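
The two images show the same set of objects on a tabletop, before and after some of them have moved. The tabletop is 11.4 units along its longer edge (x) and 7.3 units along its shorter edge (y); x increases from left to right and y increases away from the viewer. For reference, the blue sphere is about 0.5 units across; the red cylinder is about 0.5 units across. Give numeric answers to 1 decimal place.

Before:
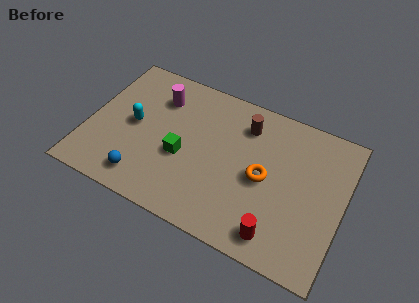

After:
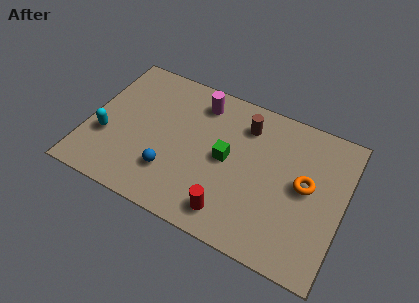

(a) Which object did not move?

the brown cylinder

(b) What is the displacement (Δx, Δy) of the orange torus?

(1.8, 0.4)

From the two frames, the orange torus sits at roughly (7.9, 3.5) before and (9.7, 3.9) after.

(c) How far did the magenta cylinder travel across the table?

1.9

The magenta cylinder moved from about (2.9, 5.5) to (4.7, 6.0), a distance of √(1.8² + 0.5²) ≈ 1.9.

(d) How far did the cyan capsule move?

1.6

From (2.0, 3.7) to (0.9, 2.6), the cyan capsule covered √(1.1² + 1.1²) ≈ 1.6 units.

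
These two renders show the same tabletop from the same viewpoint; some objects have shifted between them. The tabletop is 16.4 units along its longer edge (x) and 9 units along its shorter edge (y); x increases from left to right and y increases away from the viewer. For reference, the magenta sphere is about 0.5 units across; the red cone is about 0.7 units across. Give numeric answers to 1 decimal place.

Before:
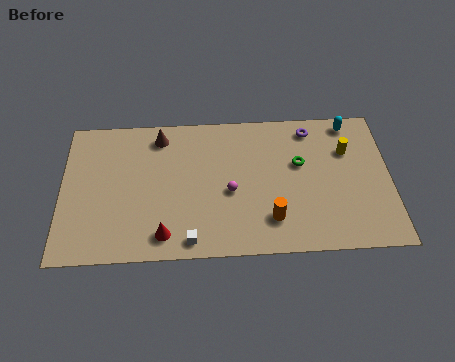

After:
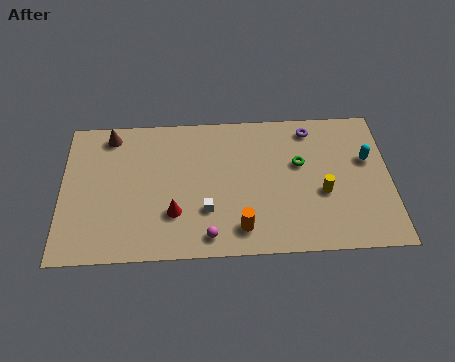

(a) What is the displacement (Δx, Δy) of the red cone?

(0.5, 1.3)

The red cone was at about (5.1, 1.4) and moved to about (5.6, 2.7).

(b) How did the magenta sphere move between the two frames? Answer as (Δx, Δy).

(-1.1, -2.7)

The magenta sphere started near (8.4, 3.9) and ended near (7.3, 1.2).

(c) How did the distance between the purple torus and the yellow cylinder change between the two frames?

+1.8

Before: roughly 2.3 units apart; after: 4.1. That's 1.8 units further apart.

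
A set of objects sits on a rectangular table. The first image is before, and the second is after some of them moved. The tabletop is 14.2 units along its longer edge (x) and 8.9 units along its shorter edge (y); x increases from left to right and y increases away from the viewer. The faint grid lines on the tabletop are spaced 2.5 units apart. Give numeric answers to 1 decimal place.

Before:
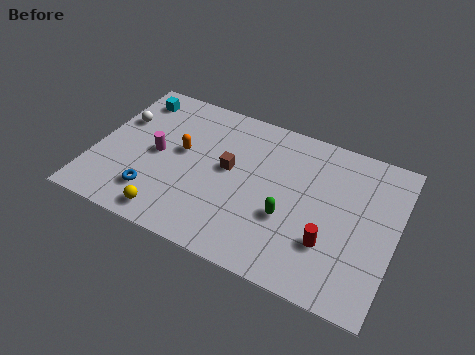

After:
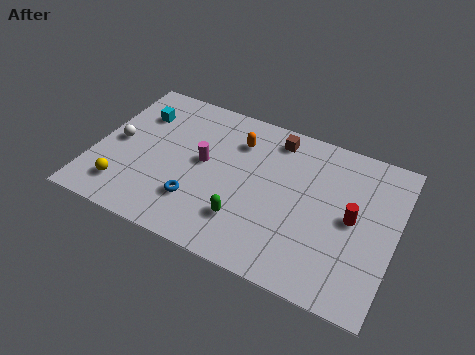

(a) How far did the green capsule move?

2.1

The green capsule was near (9.3, 3.3) before and (7.4, 2.3) after, so it travelled √(1.9² + 1.0²) ≈ 2.1 units.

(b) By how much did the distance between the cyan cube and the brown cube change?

+1.0

They were about 5.6 units apart before and 6.6 after — 1.0 units further apart.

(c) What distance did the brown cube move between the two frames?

3.3

From (6.3, 4.9) to (8.2, 7.6), the brown cube covered √(1.9² + 2.7²) ≈ 3.3 units.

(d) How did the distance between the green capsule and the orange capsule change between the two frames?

-1.1

The distance was about 5.6 in the first image and 4.5 in the second, so they moved 1.1 units closer together.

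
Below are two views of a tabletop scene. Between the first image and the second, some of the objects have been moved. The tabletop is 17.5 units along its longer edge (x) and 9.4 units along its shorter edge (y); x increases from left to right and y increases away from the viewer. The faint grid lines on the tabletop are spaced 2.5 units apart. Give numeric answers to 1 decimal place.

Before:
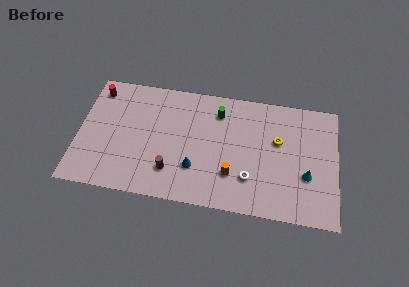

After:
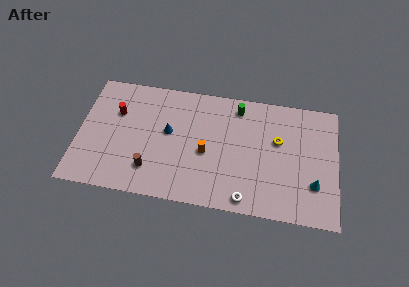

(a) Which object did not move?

the yellow torus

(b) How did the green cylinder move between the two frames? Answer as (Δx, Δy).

(1.3, 0.6)

The green cylinder was at about (9.4, 7.4) and moved to about (10.7, 8.0).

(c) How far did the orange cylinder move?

2.3

The orange cylinder was near (10.5, 2.7) before and (8.7, 4.1) after, so it travelled √(1.8² + 1.4²) ≈ 2.3 units.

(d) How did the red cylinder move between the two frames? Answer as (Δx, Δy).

(1.4, -1.6)

The red cylinder started near (1.1, 7.9) and ended near (2.5, 6.3).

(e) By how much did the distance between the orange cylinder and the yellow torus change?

+0.8

The distance was about 4.3 in the first image and 5.1 in the second, so they moved 0.8 units further apart.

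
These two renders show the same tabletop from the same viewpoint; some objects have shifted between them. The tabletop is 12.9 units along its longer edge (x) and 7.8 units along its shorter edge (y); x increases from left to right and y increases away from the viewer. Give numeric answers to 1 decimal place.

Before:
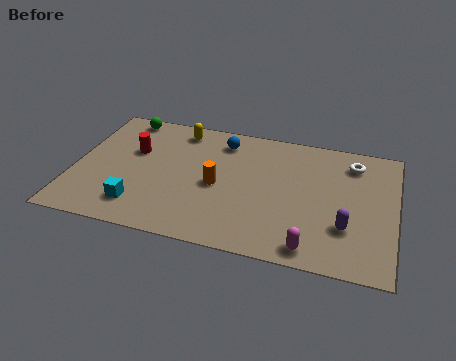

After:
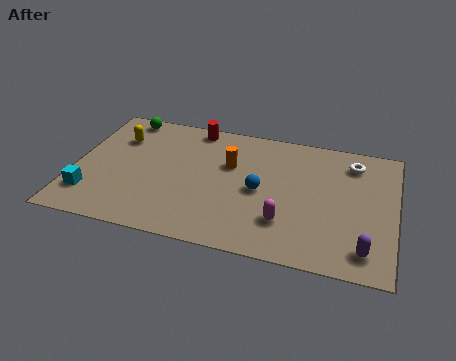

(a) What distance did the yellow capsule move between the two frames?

2.6

The yellow capsule was near (4.0, 6.7) before and (1.6, 5.6) after, so it travelled √(2.4² + 1.1²) ≈ 2.6 units.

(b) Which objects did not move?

the green sphere and the white torus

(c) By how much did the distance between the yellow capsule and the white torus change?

+2.4

They were about 7.1 units apart before and 9.5 after — 2.4 units further apart.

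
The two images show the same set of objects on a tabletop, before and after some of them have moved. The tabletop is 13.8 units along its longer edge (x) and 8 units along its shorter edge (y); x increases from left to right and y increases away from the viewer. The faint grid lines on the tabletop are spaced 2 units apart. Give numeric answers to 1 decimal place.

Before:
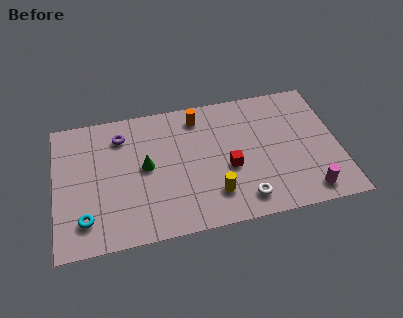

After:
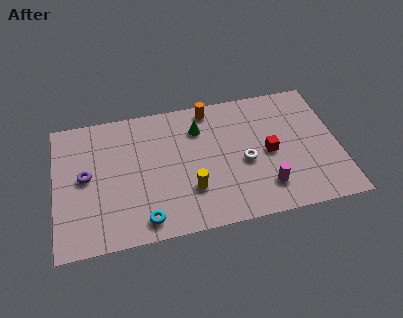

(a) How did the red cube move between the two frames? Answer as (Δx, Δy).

(2.0, 0.5)

From the two frames, the red cube sits at roughly (8.4, 3.3) before and (10.4, 3.8) after.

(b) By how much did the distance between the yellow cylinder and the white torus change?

+1.4

They were about 1.5 units apart before and 2.9 after — 1.4 units further apart.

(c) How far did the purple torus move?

2.8

The purple torus was near (3.3, 6.3) before and (1.5, 4.2) after, so it travelled √(1.8² + 2.1²) ≈ 2.8 units.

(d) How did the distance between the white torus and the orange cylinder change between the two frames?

-1.8

Before: roughly 5.7 units apart; after: 3.9. That's 1.8 units closer together.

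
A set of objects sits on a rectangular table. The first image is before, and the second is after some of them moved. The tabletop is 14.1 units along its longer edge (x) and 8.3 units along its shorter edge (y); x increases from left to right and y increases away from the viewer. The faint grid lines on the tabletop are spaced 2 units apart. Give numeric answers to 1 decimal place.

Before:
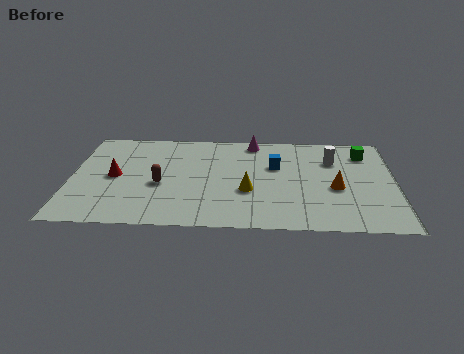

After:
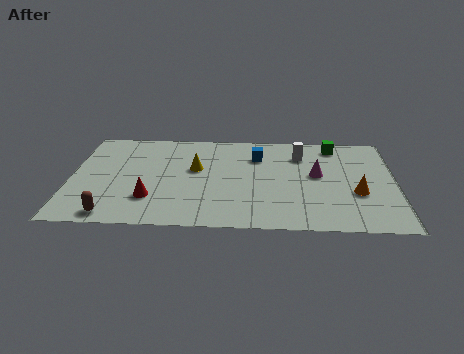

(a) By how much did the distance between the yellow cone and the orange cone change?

+3.4

The distance was about 3.8 in the first image and 7.2 in the second, so they moved 3.4 units further apart.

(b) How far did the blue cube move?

1.1

The blue cube was near (8.9, 5.3) before and (8.1, 6.1) after, so it travelled √(0.8² + 0.8²) ≈ 1.1 units.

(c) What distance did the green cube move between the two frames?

1.4

The green cube moved from about (12.8, 6.6) to (11.5, 7.2), a distance of √(1.3² + 0.6²) ≈ 1.4.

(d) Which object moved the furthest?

the magenta cone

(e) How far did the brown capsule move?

3.3

The brown capsule moved from about (3.9, 3.5) to (1.9, 0.9), a distance of √(2.0² + 2.6²) ≈ 3.3.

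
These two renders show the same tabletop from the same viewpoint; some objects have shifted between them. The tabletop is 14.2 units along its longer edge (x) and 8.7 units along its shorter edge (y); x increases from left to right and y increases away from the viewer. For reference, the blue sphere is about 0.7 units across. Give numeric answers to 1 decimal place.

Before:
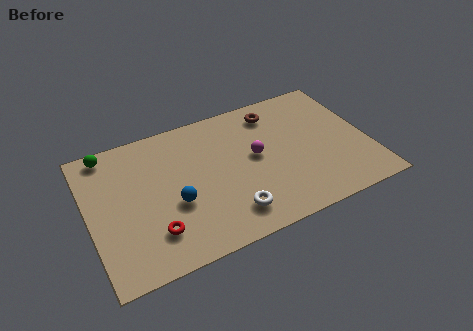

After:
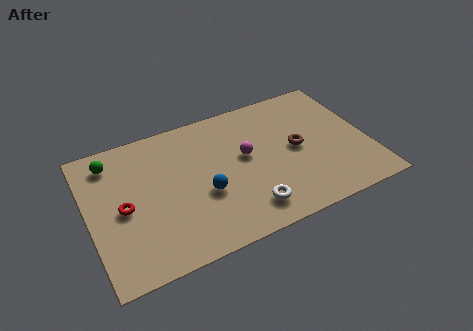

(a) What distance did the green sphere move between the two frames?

0.6

The green sphere moved from about (1.3, 7.8) to (1.4, 7.2), a distance of √(0.1² + 0.6²) ≈ 0.6.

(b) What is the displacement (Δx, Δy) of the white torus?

(0.9, -0.1)

From the two frames, the white torus sits at roughly (6.8, 1.7) before and (7.7, 1.6) after.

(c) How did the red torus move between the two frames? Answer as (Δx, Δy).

(-1.3, 2.0)

The red torus started near (3.0, 2.1) and ended near (1.7, 4.1).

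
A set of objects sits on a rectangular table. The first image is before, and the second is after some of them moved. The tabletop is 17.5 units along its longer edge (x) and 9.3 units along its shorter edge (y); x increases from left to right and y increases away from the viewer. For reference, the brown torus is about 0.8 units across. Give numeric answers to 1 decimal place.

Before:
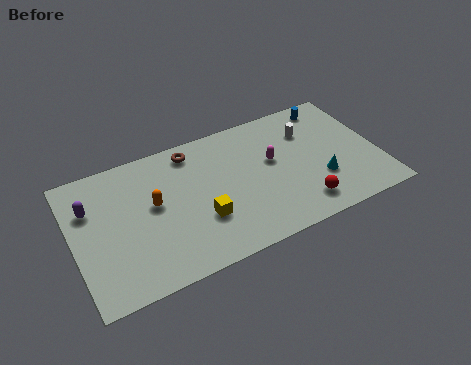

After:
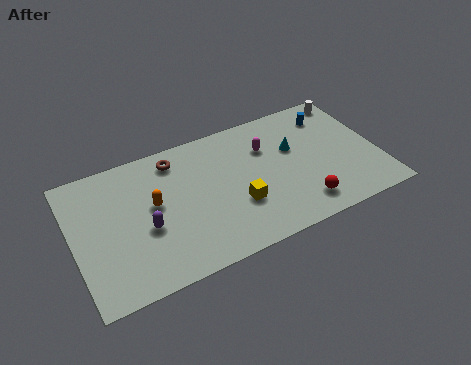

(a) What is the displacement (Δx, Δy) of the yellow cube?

(2.1, 0.1)

From the two frames, the yellow cube sits at roughly (7.1, 3.1) before and (9.2, 3.2) after.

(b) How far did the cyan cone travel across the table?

3.0

The cyan cone was near (14.0, 3.0) before and (12.8, 5.8) after, so it travelled √(1.2² + 2.8²) ≈ 3.0 units.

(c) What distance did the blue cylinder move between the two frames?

0.7

The blue cylinder was near (15.3, 8.1) before and (15.2, 7.4) after, so it travelled √(0.1² + 0.7²) ≈ 0.7 units.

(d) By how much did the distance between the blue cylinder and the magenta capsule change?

-0.7

Before: roughly 4.7 units apart; after: 4.0. That's 0.7 units closer together.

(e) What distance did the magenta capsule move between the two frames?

1.1

The magenta capsule was near (11.5, 5.4) before and (11.3, 6.5) after, so it travelled √(0.2² + 1.1²) ≈ 1.1 units.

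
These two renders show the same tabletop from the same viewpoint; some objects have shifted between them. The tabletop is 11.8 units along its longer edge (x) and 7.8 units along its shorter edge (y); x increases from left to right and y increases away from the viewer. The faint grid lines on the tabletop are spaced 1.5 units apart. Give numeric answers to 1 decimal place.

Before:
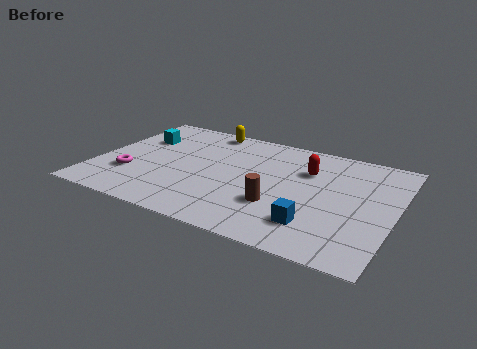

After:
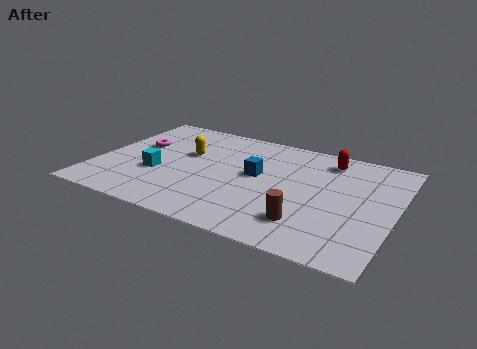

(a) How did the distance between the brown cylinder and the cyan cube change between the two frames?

-0.4

Before: roughly 6.6 units apart; after: 6.2. That's 0.4 units closer together.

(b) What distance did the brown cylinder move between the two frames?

1.4

From (7.4, 2.5) to (8.6, 1.8), the brown cylinder covered √(1.2² + 0.7²) ≈ 1.4 units.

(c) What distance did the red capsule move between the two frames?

1.3

The red capsule was near (8.2, 5.4) before and (8.9, 6.5) after, so it travelled √(0.7² + 1.1²) ≈ 1.3 units.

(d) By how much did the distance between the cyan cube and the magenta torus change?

-0.8

The distance was about 2.9 in the first image and 2.1 in the second, so they moved 0.8 units closer together.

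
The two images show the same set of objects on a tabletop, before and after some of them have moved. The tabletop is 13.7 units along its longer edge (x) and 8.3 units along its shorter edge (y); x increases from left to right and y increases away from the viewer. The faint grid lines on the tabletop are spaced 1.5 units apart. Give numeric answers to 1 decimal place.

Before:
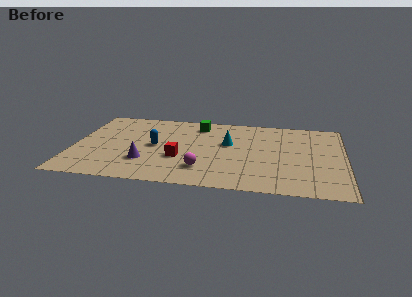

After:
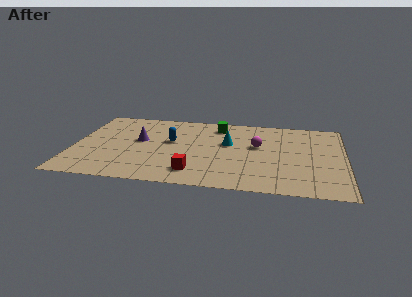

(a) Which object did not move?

the cyan cone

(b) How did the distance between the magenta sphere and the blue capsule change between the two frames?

+1.1

Before: roughly 3.3 units apart; after: 4.4. That's 1.1 units further apart.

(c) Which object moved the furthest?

the magenta sphere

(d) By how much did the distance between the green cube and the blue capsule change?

-0.3

Before: roughly 3.4 units apart; after: 3.1. That's 0.3 units closer together.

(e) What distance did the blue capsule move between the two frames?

1.0

From (4.1, 4.2) to (4.9, 4.8), the blue capsule covered √(0.8² + 0.6²) ≈ 1.0 units.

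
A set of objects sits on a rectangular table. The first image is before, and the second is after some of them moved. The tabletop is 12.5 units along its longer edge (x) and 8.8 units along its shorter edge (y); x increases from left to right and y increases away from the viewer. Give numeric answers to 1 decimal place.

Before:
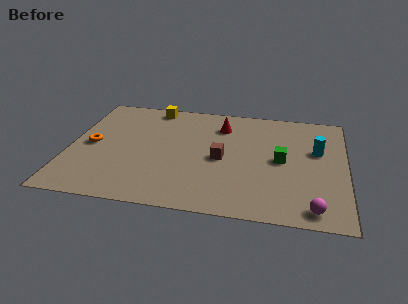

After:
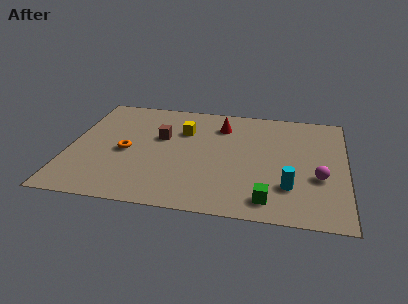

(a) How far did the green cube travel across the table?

3.1

The green cube moved from about (9.6, 4.4) to (9.1, 1.3), a distance of √(0.5² + 3.1²) ≈ 3.1.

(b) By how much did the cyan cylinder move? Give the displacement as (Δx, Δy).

(-1.2, -3.0)

From the two frames, the cyan cylinder sits at roughly (11.2, 5.4) before and (10.0, 2.4) after.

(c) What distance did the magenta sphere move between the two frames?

2.3

From (11.1, 1.0) to (11.3, 3.3), the magenta sphere covered √(0.2² + 2.3²) ≈ 2.3 units.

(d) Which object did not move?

the red cone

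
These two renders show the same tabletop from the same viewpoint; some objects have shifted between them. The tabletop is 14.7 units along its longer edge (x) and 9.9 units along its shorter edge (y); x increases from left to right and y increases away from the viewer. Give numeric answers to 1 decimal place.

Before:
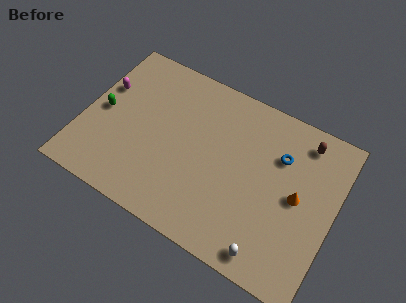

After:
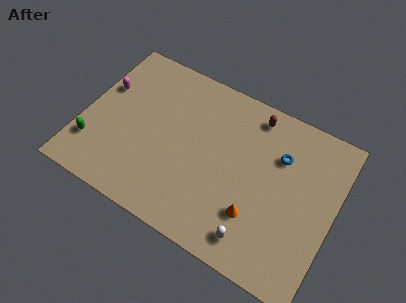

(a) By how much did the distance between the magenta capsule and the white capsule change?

-1.0

They were about 11.9 units apart before and 10.9 after — 1.0 units closer together.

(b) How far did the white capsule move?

1.0

The white capsule was near (11.6, 1.1) before and (10.7, 1.5) after, so it travelled √(0.9² + 0.4²) ≈ 1.0 units.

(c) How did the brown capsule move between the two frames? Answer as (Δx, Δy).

(-3.0, 0.2)

The brown capsule started near (12.5, 8.4) and ended near (9.5, 8.6).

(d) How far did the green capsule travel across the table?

2.3

From (1.1, 4.8) to (0.9, 2.5), the green capsule covered √(0.2² + 2.3²) ≈ 2.3 units.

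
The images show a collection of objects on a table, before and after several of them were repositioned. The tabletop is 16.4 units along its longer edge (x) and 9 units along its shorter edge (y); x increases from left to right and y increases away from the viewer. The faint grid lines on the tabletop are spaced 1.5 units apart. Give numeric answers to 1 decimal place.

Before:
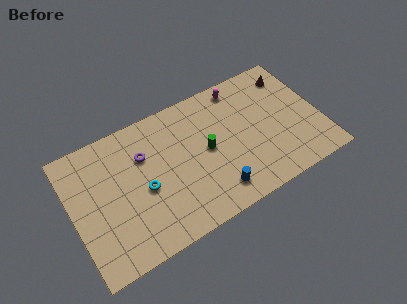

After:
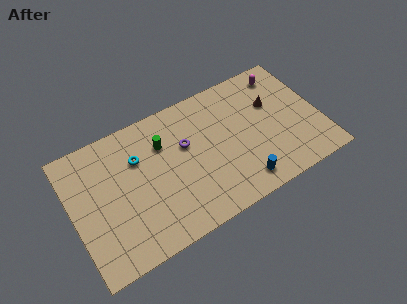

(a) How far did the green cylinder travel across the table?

3.2

The green cylinder was near (8.9, 4.6) before and (6.2, 6.4) after, so it travelled √(2.7² + 1.8²) ≈ 3.2 units.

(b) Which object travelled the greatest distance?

the green cylinder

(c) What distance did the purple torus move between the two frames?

2.8

The purple torus moved from about (4.9, 6.2) to (7.6, 5.6), a distance of √(2.7² + 0.6²) ≈ 2.8.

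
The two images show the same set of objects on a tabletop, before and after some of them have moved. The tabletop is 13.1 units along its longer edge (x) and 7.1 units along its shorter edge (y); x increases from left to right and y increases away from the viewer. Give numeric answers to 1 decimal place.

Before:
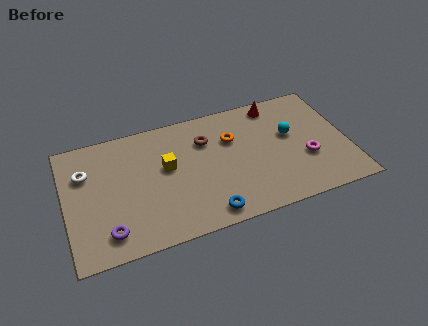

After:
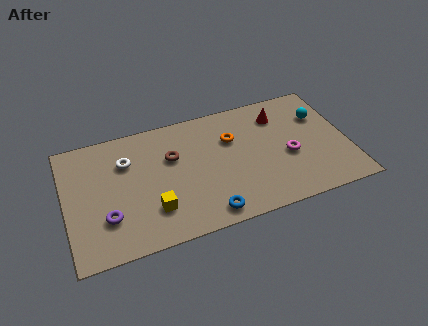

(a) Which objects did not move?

the blue torus and the orange torus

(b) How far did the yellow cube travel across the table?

2.3

The yellow cube moved from about (4.7, 4.1) to (3.9, 1.9), a distance of √(0.8² + 2.2²) ≈ 2.3.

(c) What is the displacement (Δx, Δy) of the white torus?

(1.9, 0.1)

The white torus was at about (1.0, 4.9) and moved to about (2.9, 5.0).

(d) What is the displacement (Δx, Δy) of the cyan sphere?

(1.5, 0.7)

The cyan sphere started near (10.5, 4.2) and ended near (12.0, 4.9).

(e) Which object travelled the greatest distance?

the yellow cube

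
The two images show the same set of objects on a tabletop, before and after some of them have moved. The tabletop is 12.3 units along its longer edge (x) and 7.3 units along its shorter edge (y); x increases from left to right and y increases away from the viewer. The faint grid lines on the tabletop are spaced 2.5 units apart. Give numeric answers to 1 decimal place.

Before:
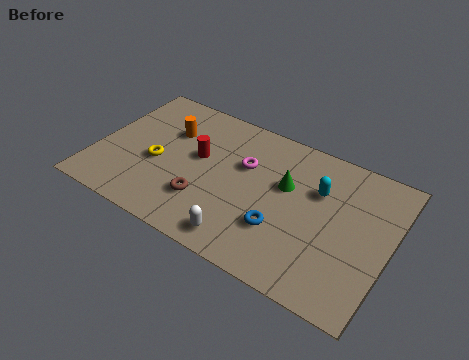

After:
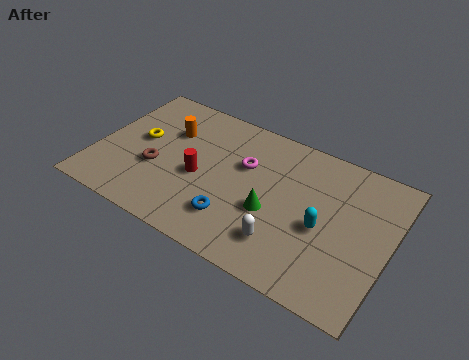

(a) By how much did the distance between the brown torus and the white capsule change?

+3.6

Before: roughly 2.1 units apart; after: 5.7. That's 3.6 units further apart.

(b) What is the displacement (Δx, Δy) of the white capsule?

(1.6, 0.7)

The white capsule was at about (6.6, 1.0) and moved to about (8.2, 1.7).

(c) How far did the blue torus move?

2.0

The blue torus moved from about (8.0, 2.3) to (6.1, 1.8), a distance of √(1.9² + 0.5²) ≈ 2.0.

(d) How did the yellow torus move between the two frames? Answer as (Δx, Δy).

(-0.9, 0.9)

The yellow torus started near (2.6, 3.1) and ended near (1.7, 4.0).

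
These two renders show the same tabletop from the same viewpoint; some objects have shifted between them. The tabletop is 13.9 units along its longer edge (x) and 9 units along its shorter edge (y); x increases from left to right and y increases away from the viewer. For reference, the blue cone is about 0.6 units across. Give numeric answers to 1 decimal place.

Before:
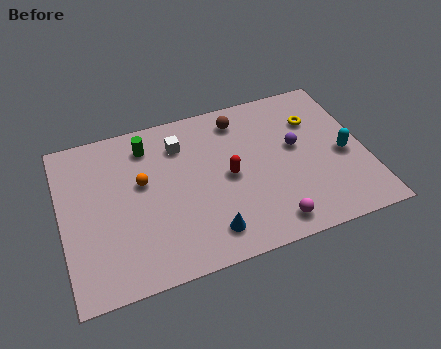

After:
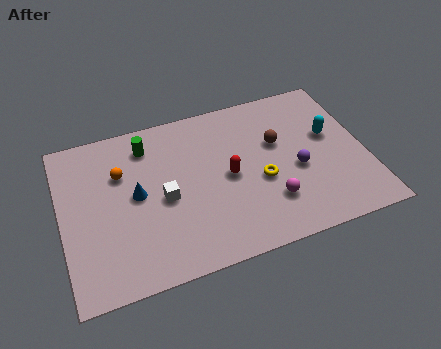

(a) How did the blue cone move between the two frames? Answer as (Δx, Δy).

(-3.0, 3.1)

The blue cone started near (6.4, 1.6) and ended near (3.4, 4.7).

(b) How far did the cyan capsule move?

1.4

The cyan capsule was near (12.9, 4.0) before and (12.4, 5.3) after, so it travelled √(0.5² + 1.3²) ≈ 1.4 units.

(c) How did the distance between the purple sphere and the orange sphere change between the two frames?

+1.1

Before: roughly 7.1 units apart; after: 8.2. That's 1.1 units further apart.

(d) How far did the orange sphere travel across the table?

1.2

The orange sphere moved from about (3.7, 5.3) to (2.8, 6.1), a distance of √(0.9² + 0.8²) ≈ 1.2.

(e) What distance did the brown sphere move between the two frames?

2.5

The brown sphere moved from about (8.4, 7.5) to (10.0, 5.6), a distance of √(1.6² + 1.9²) ≈ 2.5.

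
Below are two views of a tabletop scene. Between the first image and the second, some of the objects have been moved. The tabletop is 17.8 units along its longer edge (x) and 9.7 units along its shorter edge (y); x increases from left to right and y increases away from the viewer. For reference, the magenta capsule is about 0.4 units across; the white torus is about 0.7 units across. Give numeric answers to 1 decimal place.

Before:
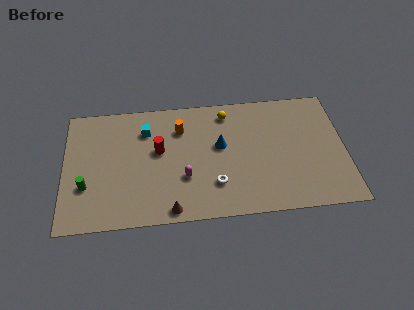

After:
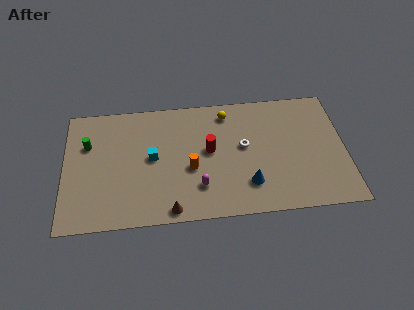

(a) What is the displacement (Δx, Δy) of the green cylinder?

(0.1, 3.3)

The green cylinder was at about (1.4, 3.2) and moved to about (1.5, 6.5).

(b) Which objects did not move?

the brown cone and the yellow sphere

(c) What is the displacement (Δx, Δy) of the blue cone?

(1.7, -3.2)

The blue cone started near (9.9, 5.6) and ended near (11.6, 2.4).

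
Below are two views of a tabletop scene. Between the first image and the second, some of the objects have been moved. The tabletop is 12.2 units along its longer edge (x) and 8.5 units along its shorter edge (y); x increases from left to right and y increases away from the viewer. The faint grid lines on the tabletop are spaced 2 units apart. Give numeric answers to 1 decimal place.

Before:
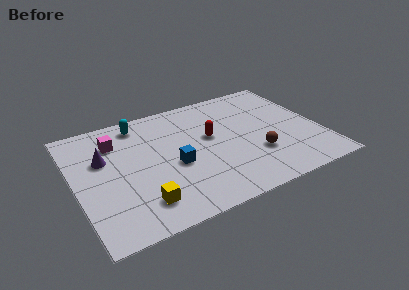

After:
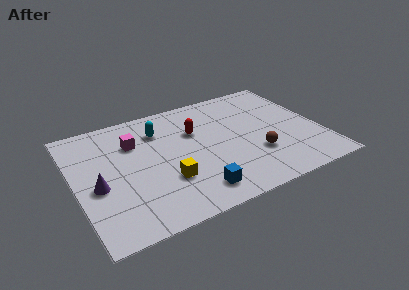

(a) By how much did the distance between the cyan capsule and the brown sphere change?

-1.3

Before: roughly 7.0 units apart; after: 5.7. That's 1.3 units closer together.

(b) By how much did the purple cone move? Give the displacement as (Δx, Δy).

(-0.5, -1.8)

The purple cone was at about (1.5, 5.4) and moved to about (1.0, 3.6).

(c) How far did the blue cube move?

2.3

The blue cube was near (4.8, 3.6) before and (5.5, 1.4) after, so it travelled √(0.7² + 2.2²) ≈ 2.3 units.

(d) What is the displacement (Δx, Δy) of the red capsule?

(-0.7, 0.7)

The red capsule started near (6.8, 4.9) and ended near (6.1, 5.6).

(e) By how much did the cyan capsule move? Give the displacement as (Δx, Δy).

(0.9, -0.9)

The cyan capsule was at about (3.5, 7.3) and moved to about (4.4, 6.4).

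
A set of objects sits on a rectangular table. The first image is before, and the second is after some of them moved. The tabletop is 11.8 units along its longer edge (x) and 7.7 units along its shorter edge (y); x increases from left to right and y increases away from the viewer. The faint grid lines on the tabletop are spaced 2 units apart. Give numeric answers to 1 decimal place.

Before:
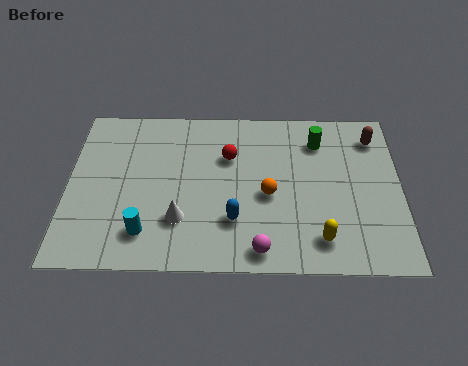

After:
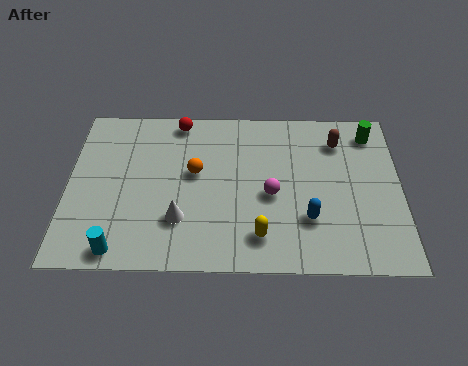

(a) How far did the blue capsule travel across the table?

2.6

The blue capsule moved from about (5.9, 2.2) to (8.5, 2.3), a distance of √(2.6² + 0.1²) ≈ 2.6.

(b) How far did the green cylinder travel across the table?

1.9

From (8.9, 6.0) to (10.8, 6.4), the green cylinder covered √(1.9² + 0.4²) ≈ 1.9 units.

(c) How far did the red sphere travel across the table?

2.5

From (5.7, 5.2) to (3.9, 6.9), the red sphere covered √(1.8² + 1.7²) ≈ 2.5 units.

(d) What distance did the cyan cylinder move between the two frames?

1.2

From (2.8, 1.6) to (1.9, 0.8), the cyan cylinder covered √(0.9² + 0.8²) ≈ 1.2 units.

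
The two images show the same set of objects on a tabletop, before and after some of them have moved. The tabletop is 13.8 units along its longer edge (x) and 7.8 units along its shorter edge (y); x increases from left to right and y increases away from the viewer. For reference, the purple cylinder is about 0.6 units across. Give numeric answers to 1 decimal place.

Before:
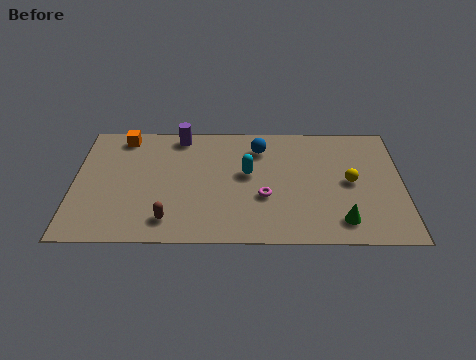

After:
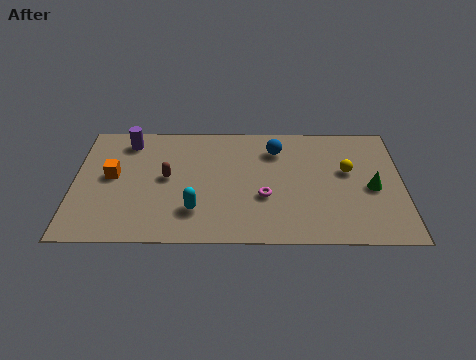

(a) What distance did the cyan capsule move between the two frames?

3.3

The cyan capsule was near (7.3, 4.4) before and (5.1, 2.0) after, so it travelled √(2.2² + 2.4²) ≈ 3.3 units.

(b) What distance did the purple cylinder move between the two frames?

2.2

From (4.4, 6.9) to (2.2, 6.5), the purple cylinder covered √(2.2² + 0.4²) ≈ 2.2 units.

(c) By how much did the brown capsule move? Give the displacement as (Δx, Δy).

(-0.1, 2.7)

The brown capsule started near (4.0, 1.4) and ended near (3.9, 4.1).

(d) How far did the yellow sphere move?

0.7

The yellow sphere moved from about (11.6, 3.9) to (11.5, 4.6), a distance of √(0.1² + 0.7²) ≈ 0.7.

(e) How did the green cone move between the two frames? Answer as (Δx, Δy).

(1.3, 2.1)

From the two frames, the green cone sits at roughly (11.2, 1.4) before and (12.5, 3.5) after.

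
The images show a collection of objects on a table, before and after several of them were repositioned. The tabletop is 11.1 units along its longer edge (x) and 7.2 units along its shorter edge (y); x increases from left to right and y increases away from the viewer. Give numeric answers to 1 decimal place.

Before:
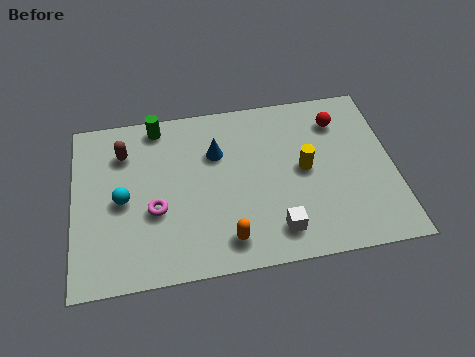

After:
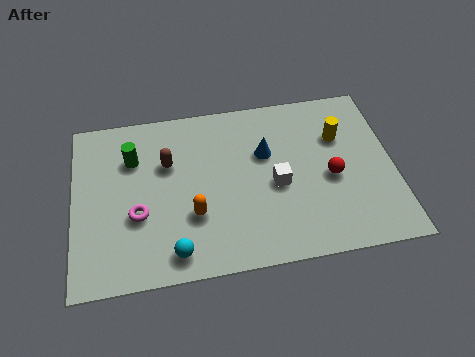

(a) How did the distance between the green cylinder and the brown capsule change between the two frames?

-0.3

Before: roughly 1.6 units apart; after: 1.3. That's 0.3 units closer together.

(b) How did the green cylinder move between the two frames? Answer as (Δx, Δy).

(-0.9, -1.3)

From the two frames, the green cylinder sits at roughly (3.0, 6.4) before and (2.1, 5.1) after.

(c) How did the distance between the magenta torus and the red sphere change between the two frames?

-0.4

The distance was about 7.1 in the first image and 6.7 in the second, so they moved 0.4 units closer together.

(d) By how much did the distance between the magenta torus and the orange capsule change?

-1.0

The distance was about 2.9 in the first image and 1.9 in the second, so they moved 1.0 units closer together.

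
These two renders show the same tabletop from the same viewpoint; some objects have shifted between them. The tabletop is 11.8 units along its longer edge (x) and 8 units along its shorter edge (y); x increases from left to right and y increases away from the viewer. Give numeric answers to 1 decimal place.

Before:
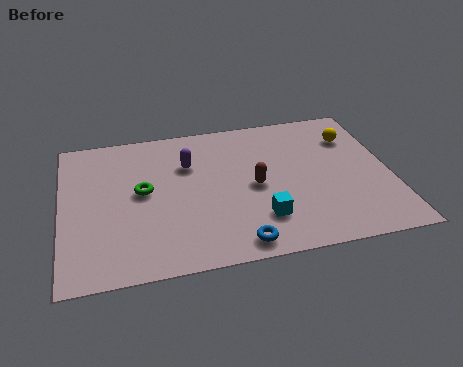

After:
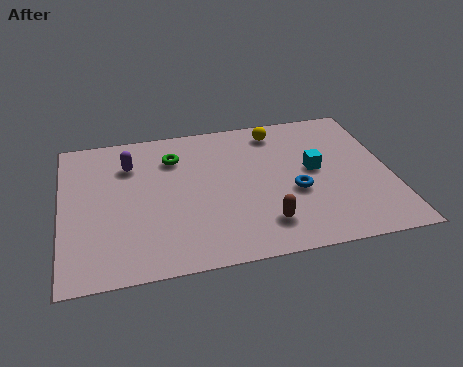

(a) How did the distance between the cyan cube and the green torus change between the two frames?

+0.6

The distance was about 4.7 in the first image and 5.3 in the second, so they moved 0.6 units further apart.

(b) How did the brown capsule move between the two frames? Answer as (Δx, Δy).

(0.2, -2.1)

The brown capsule was at about (6.9, 3.8) and moved to about (7.1, 1.7).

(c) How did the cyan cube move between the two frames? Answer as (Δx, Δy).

(2.1, 2.3)

The cyan cube was at about (7.0, 2.0) and moved to about (9.1, 4.3).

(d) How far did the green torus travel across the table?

2.1

The green torus was near (2.9, 4.3) before and (4.1, 6.0) after, so it travelled √(1.2² + 1.7²) ≈ 2.1 units.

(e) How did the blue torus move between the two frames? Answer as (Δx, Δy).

(2.2, 2.3)

The blue torus started near (6.1, 0.9) and ended near (8.3, 3.2).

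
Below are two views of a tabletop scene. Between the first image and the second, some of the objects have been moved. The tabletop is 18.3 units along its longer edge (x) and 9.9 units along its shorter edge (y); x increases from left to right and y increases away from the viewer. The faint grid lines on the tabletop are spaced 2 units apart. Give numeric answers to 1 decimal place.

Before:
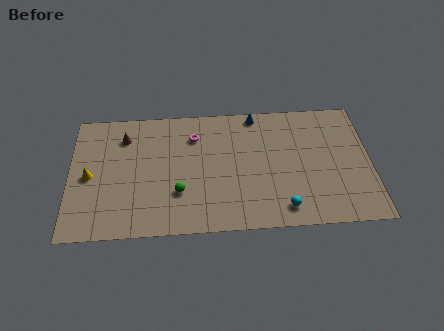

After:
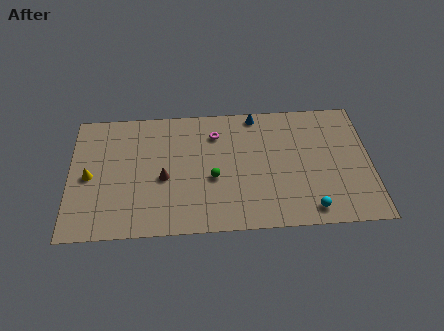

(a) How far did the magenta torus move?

1.3

The magenta torus moved from about (7.6, 7.5) to (8.9, 7.6), a distance of √(1.3² + 0.1²) ≈ 1.3.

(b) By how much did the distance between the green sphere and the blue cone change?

-2.0

The distance was about 7.6 in the first image and 5.6 in the second, so they moved 2.0 units closer together.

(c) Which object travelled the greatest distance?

the brown cone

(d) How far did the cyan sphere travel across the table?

1.6

The cyan sphere was near (12.9, 1.5) before and (14.5, 1.3) after, so it travelled √(1.6² + 0.2²) ≈ 1.6 units.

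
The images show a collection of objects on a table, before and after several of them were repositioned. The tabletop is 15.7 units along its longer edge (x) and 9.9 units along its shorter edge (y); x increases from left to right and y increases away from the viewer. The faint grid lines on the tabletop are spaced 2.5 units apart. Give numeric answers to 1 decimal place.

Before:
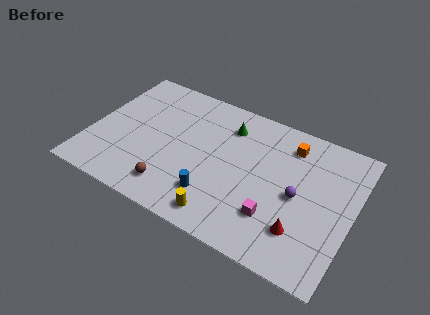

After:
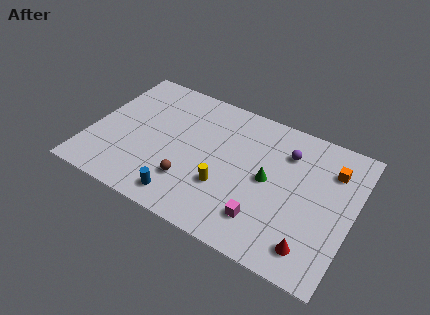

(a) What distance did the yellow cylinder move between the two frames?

2.0

The yellow cylinder moved from about (8.5, 1.3) to (8.3, 3.3), a distance of √(0.2² + 2.0²) ≈ 2.0.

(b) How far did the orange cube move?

2.7

The orange cube moved from about (11.6, 8.0) to (14.2, 7.4), a distance of √(2.6² + 0.6²) ≈ 2.7.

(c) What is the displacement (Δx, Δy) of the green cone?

(2.8, -2.7)

The green cone started near (7.9, 7.7) and ended near (10.7, 5.0).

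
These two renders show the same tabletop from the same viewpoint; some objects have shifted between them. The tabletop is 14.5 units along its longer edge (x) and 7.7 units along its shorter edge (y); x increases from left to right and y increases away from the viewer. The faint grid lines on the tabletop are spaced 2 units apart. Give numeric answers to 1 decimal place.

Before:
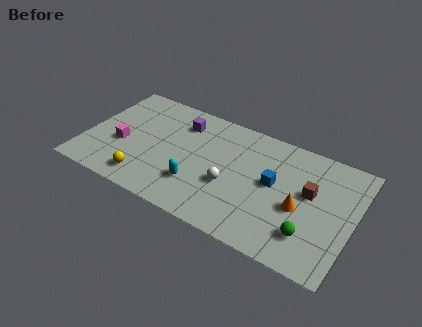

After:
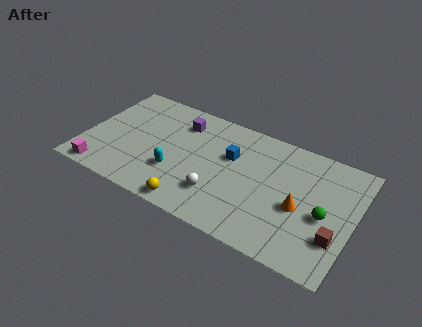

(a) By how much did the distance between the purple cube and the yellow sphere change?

+0.5

Before: roughly 4.9 units apart; after: 5.4. That's 0.5 units further apart.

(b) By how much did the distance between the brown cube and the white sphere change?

+1.8

The distance was about 4.4 in the first image and 6.2 in the second, so they moved 1.8 units further apart.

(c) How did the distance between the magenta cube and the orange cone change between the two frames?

+1.0

Before: roughly 9.7 units apart; after: 10.7. That's 1.0 units further apart.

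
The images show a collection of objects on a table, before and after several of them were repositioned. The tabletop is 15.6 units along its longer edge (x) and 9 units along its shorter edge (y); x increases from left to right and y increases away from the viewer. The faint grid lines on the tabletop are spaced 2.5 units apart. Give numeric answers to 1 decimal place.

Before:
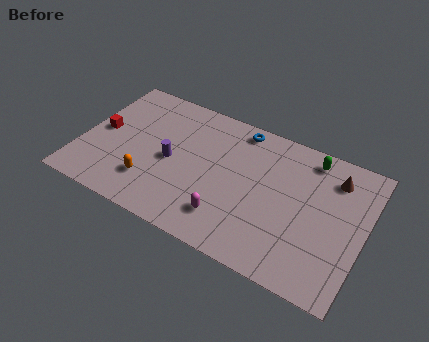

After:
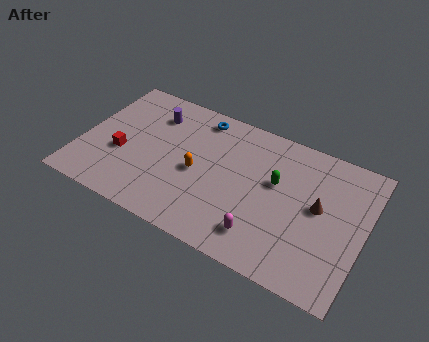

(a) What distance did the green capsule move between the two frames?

2.9

From (12.3, 7.8) to (10.7, 5.4), the green capsule covered √(1.6² + 2.4²) ≈ 2.9 units.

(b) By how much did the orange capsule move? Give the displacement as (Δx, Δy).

(2.4, 1.8)

From the two frames, the orange capsule sits at roughly (4.1, 2.3) before and (6.5, 4.1) after.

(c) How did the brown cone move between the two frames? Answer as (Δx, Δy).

(-0.6, -2.2)

The brown cone was at about (13.7, 7.1) and moved to about (13.1, 4.9).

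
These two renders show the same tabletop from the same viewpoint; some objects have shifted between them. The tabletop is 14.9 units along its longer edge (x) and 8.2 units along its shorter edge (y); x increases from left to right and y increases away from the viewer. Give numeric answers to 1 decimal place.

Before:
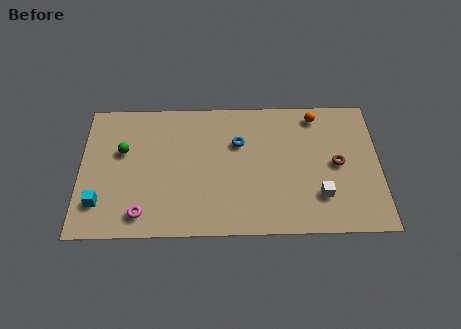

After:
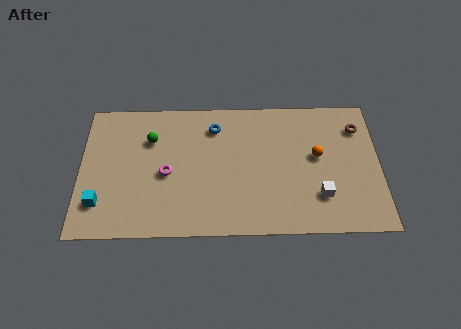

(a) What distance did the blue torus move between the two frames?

1.6

The blue torus was near (7.9, 5.5) before and (6.7, 6.5) after, so it travelled √(1.2² + 1.0²) ≈ 1.6 units.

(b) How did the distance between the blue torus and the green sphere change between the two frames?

-2.5

They were about 5.8 units apart before and 3.3 after — 2.5 units closer together.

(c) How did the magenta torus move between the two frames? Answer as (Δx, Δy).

(1.2, 2.4)

The magenta torus was at about (3.1, 1.3) and moved to about (4.3, 3.7).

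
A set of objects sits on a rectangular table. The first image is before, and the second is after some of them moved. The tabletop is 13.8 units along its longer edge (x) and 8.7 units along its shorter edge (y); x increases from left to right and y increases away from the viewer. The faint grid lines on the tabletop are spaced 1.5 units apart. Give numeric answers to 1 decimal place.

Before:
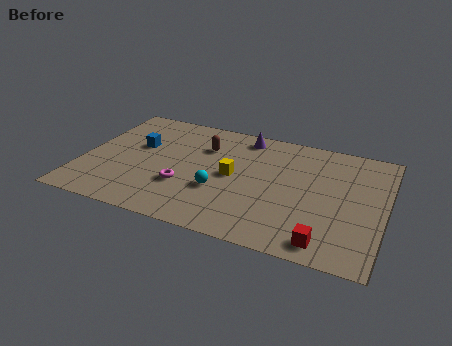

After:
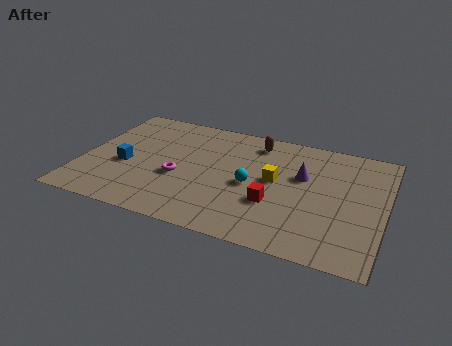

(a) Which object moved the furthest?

the purple cone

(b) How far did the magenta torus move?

0.7

From (4.8, 2.9) to (4.5, 3.5), the magenta torus covered √(0.3² + 0.6²) ≈ 0.7 units.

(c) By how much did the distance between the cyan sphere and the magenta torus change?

+1.7

Before: roughly 1.6 units apart; after: 3.3. That's 1.7 units further apart.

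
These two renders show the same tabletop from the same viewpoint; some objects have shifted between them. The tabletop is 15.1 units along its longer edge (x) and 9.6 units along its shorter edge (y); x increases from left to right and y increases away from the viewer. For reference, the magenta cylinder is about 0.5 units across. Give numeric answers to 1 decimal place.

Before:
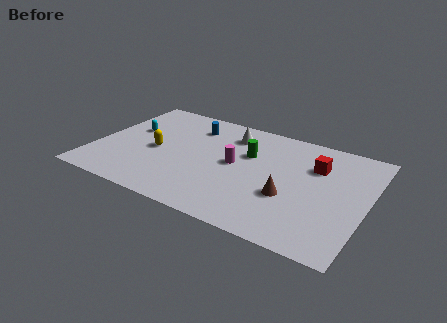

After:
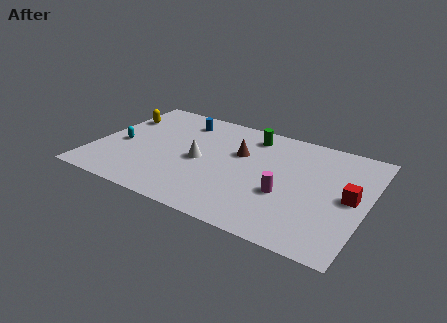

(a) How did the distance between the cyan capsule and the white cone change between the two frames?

-1.3

Before: roughly 5.8 units apart; after: 4.5. That's 1.3 units closer together.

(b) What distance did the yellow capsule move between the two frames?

3.5

From (3.4, 4.4) to (0.9, 6.8), the yellow capsule covered √(2.5² + 2.4²) ≈ 3.5 units.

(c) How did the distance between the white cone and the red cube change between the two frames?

+3.3

The distance was about 5.0 in the first image and 8.3 in the second, so they moved 3.3 units further apart.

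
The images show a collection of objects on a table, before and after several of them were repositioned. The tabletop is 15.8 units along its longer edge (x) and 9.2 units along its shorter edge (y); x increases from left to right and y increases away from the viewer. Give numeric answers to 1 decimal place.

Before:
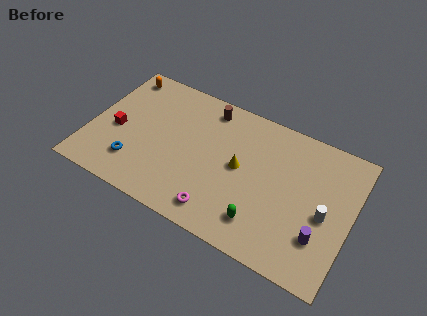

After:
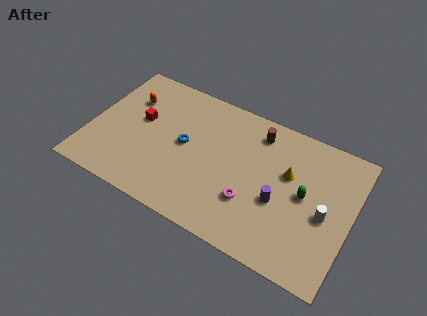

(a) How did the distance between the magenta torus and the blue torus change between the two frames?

-0.7

Before: roughly 5.4 units apart; after: 4.7. That's 0.7 units closer together.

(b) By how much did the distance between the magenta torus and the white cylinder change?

-2.1

Before: roughly 6.6 units apart; after: 4.5. That's 2.1 units closer together.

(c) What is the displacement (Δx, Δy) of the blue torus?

(2.7, 2.6)

From the two frames, the blue torus sits at roughly (3.0, 2.2) before and (5.7, 4.8) after.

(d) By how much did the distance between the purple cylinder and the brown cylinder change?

-4.9

They were about 9.2 units apart before and 4.3 after — 4.9 units closer together.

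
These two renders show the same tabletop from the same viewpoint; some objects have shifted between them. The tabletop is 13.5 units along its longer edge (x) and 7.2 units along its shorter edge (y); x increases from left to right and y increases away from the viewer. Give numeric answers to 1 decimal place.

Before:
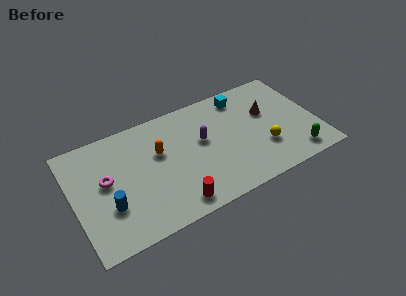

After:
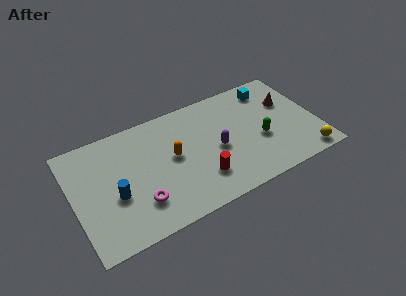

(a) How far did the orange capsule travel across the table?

0.9

From (4.8, 4.5) to (5.5, 3.9), the orange capsule covered √(0.7² + 0.6²) ≈ 0.9 units.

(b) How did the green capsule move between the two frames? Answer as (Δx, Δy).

(-1.7, 1.8)

From the two frames, the green capsule sits at roughly (12.0, 1.1) before and (10.3, 2.9) after.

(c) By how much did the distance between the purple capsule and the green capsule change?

-3.3

They were about 5.7 units apart before and 2.4 after — 3.3 units closer together.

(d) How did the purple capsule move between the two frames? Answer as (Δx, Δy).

(0.7, -0.9)

The purple capsule started near (7.2, 4.2) and ended near (7.9, 3.3).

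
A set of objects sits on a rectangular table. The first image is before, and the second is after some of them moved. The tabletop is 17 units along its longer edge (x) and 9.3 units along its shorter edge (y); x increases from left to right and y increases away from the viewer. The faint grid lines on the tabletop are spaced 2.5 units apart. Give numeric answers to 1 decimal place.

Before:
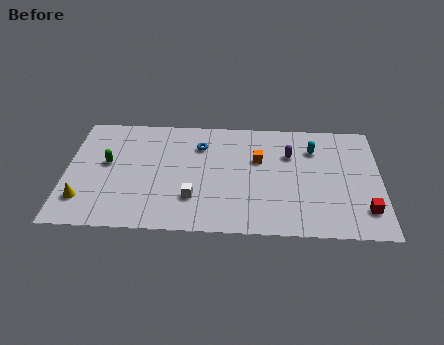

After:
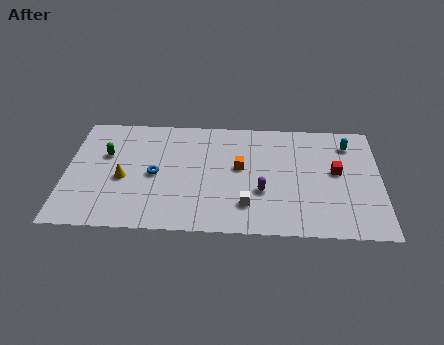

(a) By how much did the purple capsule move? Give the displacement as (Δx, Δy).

(-1.5, -3.1)

The purple capsule was at about (12.1, 6.4) and moved to about (10.6, 3.3).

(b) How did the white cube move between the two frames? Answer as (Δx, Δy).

(2.9, -0.4)

The white cube was at about (6.9, 2.6) and moved to about (9.8, 2.2).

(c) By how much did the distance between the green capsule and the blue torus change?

-2.2

The distance was about 5.3 in the first image and 3.1 in the second, so they moved 2.2 units closer together.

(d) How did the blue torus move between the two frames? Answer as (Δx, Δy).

(-2.4, -2.5)

The blue torus started near (7.2, 6.9) and ended near (4.8, 4.4).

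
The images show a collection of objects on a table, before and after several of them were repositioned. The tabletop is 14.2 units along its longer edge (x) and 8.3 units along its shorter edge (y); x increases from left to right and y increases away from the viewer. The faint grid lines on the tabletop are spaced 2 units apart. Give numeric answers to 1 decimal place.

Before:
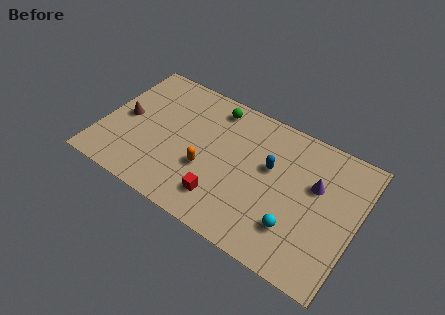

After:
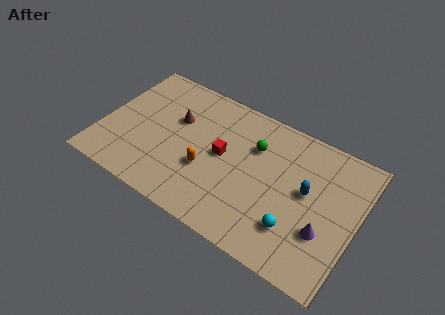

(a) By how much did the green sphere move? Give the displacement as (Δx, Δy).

(2.5, -1.3)

The green sphere was at about (5.8, 7.1) and moved to about (8.3, 5.8).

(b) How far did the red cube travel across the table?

2.6

The red cube was near (7.1, 1.8) before and (6.7, 4.4) after, so it travelled √(0.4² + 2.6²) ≈ 2.6 units.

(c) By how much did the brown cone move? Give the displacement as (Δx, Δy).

(2.7, 1.2)

The brown cone was at about (1.2, 4.1) and moved to about (3.9, 5.3).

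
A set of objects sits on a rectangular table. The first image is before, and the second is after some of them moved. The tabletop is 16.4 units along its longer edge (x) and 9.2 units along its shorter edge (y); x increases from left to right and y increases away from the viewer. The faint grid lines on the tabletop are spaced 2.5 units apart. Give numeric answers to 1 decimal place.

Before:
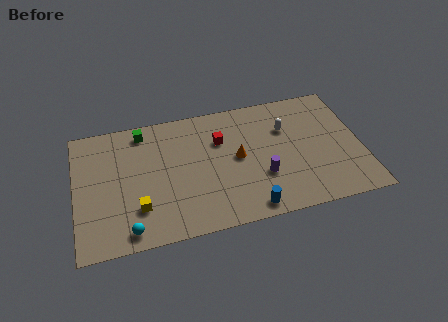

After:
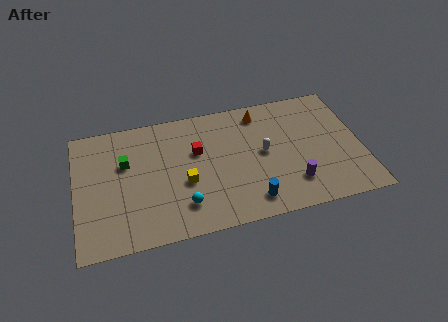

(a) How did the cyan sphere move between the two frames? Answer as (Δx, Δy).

(3.1, 1.0)

The cyan sphere was at about (2.9, 1.1) and moved to about (6.0, 2.1).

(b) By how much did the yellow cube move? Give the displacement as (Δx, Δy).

(2.7, 1.2)

The yellow cube was at about (3.5, 2.5) and moved to about (6.2, 3.7).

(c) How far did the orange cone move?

3.4

From (9.3, 4.8) to (10.8, 7.8), the orange cone covered √(1.5² + 3.0²) ≈ 3.4 units.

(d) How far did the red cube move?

1.5

The red cube moved from about (8.4, 6.3) to (7.0, 5.8), a distance of √(1.4² + 0.5²) ≈ 1.5.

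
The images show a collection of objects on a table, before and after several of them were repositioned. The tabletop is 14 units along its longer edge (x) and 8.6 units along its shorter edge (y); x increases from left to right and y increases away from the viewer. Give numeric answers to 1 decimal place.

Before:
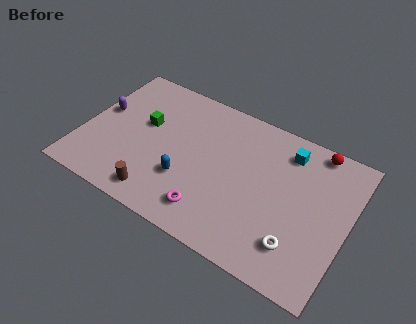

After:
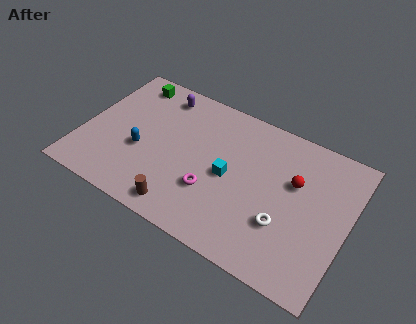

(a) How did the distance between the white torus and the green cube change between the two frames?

+1.0

The distance was about 9.1 in the first image and 10.1 in the second, so they moved 1.0 units further apart.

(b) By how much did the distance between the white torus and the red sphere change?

-3.2

They were about 5.8 units apart before and 2.6 after — 3.2 units closer together.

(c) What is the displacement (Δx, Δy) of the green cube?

(-1.2, 2.3)

From the two frames, the green cube sits at roughly (3.1, 5.1) before and (1.9, 7.4) after.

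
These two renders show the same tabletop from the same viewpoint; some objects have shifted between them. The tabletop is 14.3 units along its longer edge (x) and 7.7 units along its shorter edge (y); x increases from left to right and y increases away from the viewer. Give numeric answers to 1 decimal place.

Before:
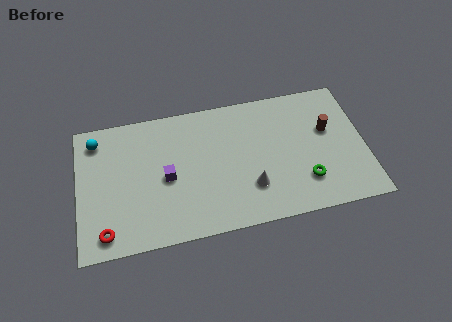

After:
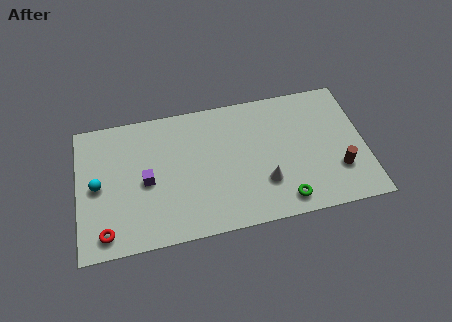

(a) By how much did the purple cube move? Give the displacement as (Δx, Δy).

(-1.0, 0.0)

The purple cube started near (4.4, 3.6) and ended near (3.4, 3.6).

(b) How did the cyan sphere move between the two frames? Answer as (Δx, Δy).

(0.0, -2.6)

The cyan sphere started near (1.0, 6.4) and ended near (1.0, 3.8).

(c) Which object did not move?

the red torus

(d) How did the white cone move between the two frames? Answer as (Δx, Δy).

(0.7, 0.1)

From the two frames, the white cone sits at roughly (8.5, 2.2) before and (9.2, 2.3) after.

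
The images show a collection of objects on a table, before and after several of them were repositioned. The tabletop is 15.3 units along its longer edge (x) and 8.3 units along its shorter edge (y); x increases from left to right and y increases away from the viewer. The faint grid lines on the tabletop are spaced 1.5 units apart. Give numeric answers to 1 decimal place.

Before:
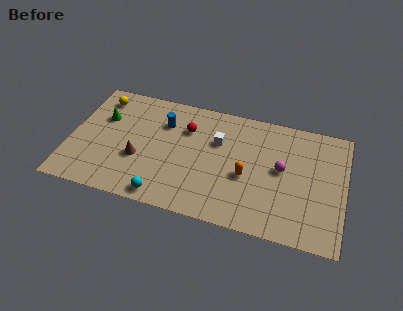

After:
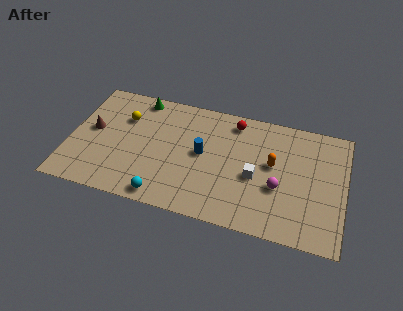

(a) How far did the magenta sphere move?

1.3

The magenta sphere was near (11.8, 4.5) before and (11.7, 3.2) after, so it travelled √(0.1² + 1.3²) ≈ 1.3 units.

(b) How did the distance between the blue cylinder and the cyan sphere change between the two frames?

-1.1

The distance was about 5.1 in the first image and 4.0 in the second, so they moved 1.1 units closer together.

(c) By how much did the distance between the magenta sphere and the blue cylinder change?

-2.4

The distance was about 6.9 in the first image and 4.5 in the second, so they moved 2.4 units closer together.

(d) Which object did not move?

the cyan sphere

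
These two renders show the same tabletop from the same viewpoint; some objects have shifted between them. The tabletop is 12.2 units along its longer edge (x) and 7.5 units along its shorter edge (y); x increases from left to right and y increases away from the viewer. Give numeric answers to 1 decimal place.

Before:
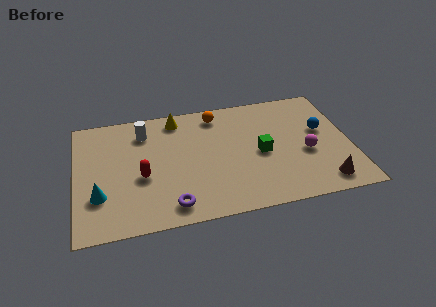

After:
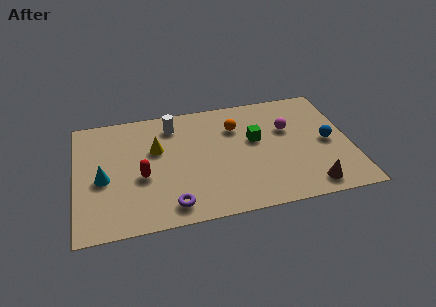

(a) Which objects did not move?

the purple torus and the red capsule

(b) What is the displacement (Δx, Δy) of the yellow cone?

(-1.0, -1.8)

The yellow cone started near (4.6, 6.5) and ended near (3.6, 4.7).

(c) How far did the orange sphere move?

1.3

From (6.4, 6.4) to (7.2, 5.4), the orange sphere covered √(0.8² + 1.0²) ≈ 1.3 units.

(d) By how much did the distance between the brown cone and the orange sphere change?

-1.6

The distance was about 6.9 in the first image and 5.3 in the second, so they moved 1.6 units closer together.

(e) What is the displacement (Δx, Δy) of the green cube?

(-0.2, 0.9)

The green cube was at about (8.2, 3.5) and moved to about (8.0, 4.4).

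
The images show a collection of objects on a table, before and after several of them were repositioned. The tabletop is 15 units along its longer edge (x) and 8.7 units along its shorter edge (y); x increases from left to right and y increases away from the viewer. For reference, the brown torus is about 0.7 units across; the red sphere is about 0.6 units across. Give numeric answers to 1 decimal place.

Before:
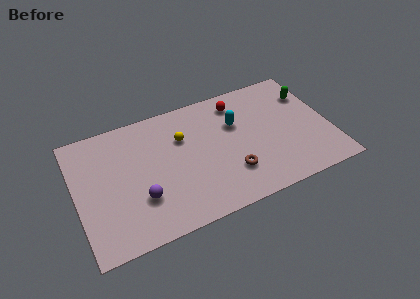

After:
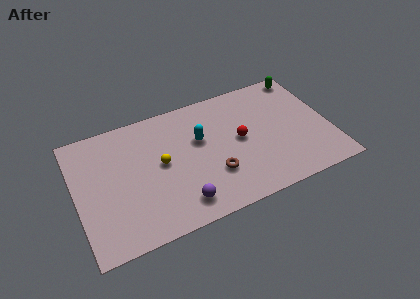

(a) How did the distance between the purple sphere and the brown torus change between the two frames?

-2.9

The distance was about 5.3 in the first image and 2.4 in the second, so they moved 2.9 units closer together.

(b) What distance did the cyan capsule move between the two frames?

2.2

From (9.6, 5.7) to (7.4, 5.4), the cyan capsule covered √(2.2² + 0.3²) ≈ 2.2 units.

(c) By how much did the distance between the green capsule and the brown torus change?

+1.5

They were about 6.5 units apart before and 8.0 after — 1.5 units further apart.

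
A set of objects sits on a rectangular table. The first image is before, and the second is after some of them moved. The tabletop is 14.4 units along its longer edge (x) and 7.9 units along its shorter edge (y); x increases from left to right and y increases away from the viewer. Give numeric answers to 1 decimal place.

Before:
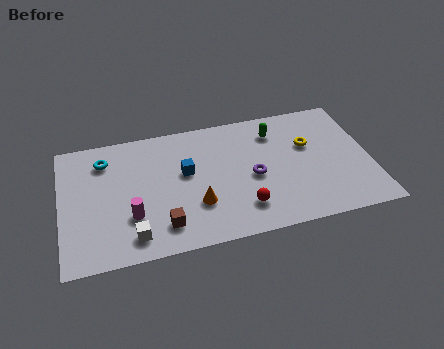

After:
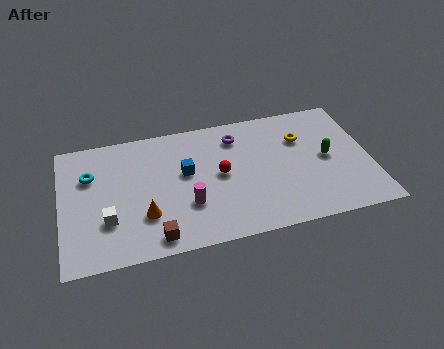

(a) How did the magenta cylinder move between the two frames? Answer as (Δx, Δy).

(2.6, 0.1)

The magenta cylinder was at about (3.2, 2.5) and moved to about (5.8, 2.6).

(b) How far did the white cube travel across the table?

1.6

The white cube was near (3.2, 1.3) before and (2.1, 2.5) after, so it travelled √(1.1² + 1.2²) ≈ 1.6 units.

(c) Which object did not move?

the blue cube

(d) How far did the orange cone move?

2.4

The orange cone was near (6.2, 2.5) before and (3.8, 2.4) after, so it travelled √(2.4² + 0.1²) ≈ 2.4 units.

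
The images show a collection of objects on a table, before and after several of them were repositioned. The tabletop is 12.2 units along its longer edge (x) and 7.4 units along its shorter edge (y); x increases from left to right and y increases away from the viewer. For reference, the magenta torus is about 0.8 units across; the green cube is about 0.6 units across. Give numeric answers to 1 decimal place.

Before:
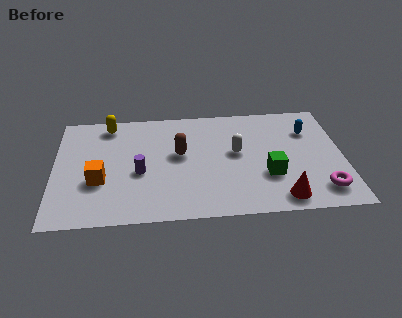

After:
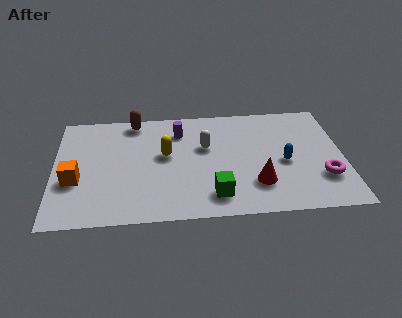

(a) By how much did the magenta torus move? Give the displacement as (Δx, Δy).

(0.1, 0.8)

From the two frames, the magenta torus sits at roughly (11.2, 1.4) before and (11.3, 2.2) after.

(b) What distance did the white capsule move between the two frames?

1.4

From (7.7, 4.1) to (6.4, 4.6), the white capsule covered √(1.3² + 0.5²) ≈ 1.4 units.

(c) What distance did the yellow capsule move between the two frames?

3.3

The yellow capsule moved from about (2.3, 6.4) to (4.7, 4.2), a distance of √(2.4² + 2.2²) ≈ 3.3.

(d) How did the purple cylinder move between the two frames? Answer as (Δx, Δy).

(1.7, 2.6)

The purple cylinder was at about (3.6, 3.1) and moved to about (5.3, 5.7).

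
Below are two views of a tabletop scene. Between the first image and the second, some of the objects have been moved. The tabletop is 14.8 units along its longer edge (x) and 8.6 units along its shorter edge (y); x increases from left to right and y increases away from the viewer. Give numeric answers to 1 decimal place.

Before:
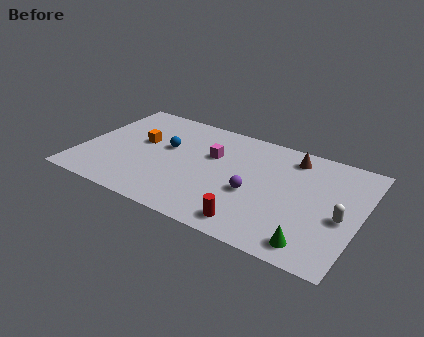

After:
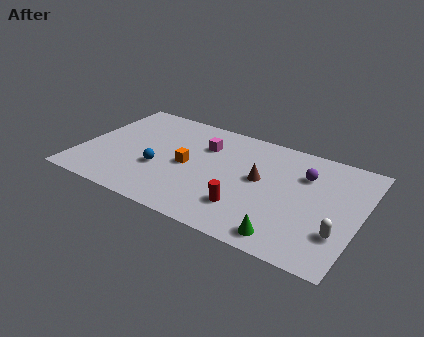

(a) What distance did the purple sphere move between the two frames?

3.5

The purple sphere moved from about (9.3, 3.5) to (11.7, 6.1), a distance of √(2.4² + 2.6²) ≈ 3.5.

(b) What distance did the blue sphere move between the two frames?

1.9

The blue sphere moved from about (4.4, 5.1) to (4.3, 3.2), a distance of √(0.1² + 1.9²) ≈ 1.9.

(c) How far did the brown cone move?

2.9

From (10.9, 7.2) to (9.5, 4.7), the brown cone covered √(1.4² + 2.5²) ≈ 2.9 units.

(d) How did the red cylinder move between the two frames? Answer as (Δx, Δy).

(-0.5, 1.0)

The red cylinder started near (9.6, 1.2) and ended near (9.1, 2.2).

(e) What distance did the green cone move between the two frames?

1.3

The green cone moved from about (12.7, 1.2) to (11.4, 1.1), a distance of √(1.3² + 0.1²) ≈ 1.3.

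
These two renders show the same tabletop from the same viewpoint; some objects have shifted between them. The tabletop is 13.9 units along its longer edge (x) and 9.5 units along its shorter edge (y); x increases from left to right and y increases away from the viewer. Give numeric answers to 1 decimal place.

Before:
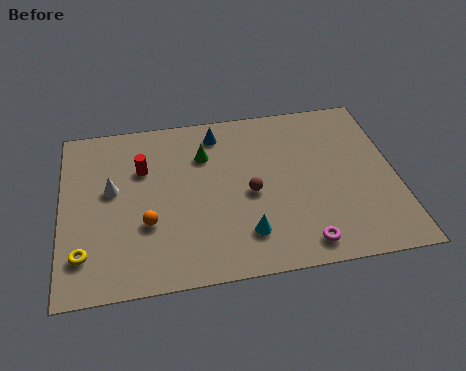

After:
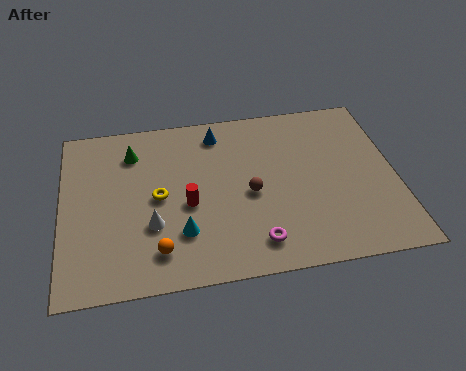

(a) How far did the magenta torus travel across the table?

1.9

The magenta torus moved from about (9.8, 1.2) to (7.9, 1.6), a distance of √(1.9² + 0.4²) ≈ 1.9.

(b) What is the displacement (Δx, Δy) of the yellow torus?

(3.1, 2.6)

The yellow torus started near (0.9, 2.1) and ended near (4.0, 4.7).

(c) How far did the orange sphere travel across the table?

1.6

From (3.5, 3.3) to (3.9, 1.8), the orange sphere covered √(0.4² + 1.5²) ≈ 1.6 units.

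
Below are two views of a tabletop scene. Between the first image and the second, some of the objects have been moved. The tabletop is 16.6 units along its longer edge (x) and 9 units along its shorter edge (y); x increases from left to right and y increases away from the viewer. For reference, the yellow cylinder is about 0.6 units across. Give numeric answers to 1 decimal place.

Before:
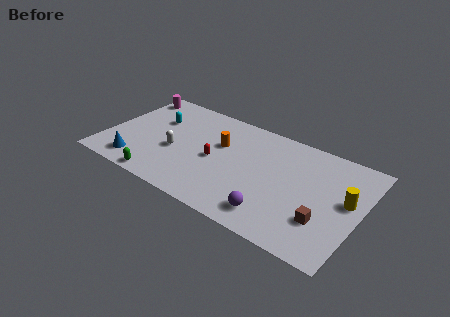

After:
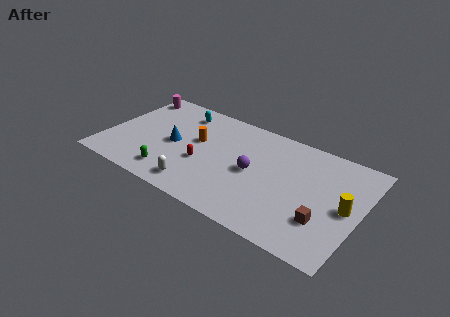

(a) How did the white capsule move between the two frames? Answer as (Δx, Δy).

(1.9, -2.3)

The white capsule started near (4.6, 3.7) and ended near (6.5, 1.4).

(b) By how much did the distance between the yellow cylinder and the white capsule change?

-1.5

Before: roughly 11.2 units apart; after: 9.7. That's 1.5 units closer together.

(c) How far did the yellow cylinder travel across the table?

0.6

The yellow cylinder moved from about (15.7, 5.0) to (15.7, 4.4), a distance of √(0.0² + 0.6²) ≈ 0.6.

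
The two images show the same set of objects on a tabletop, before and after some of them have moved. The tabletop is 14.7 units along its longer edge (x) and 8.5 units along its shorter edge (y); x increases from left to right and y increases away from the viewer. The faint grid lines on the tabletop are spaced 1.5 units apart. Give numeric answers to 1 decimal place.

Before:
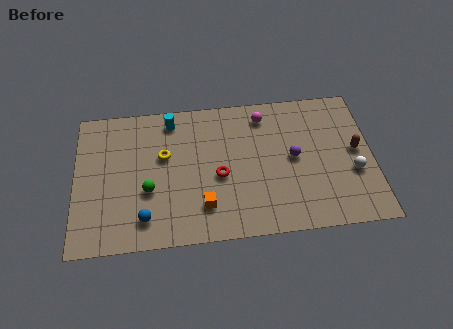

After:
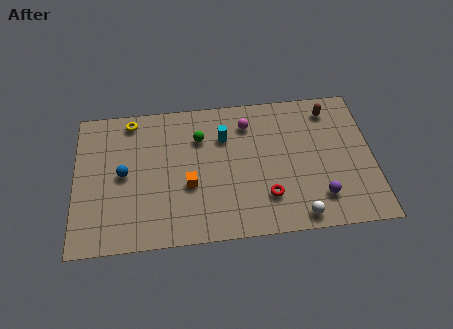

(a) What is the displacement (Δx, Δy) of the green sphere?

(2.6, 2.9)

The green sphere started near (3.6, 3.2) and ended near (6.2, 6.1).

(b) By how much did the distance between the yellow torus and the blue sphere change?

-0.5

Before: roughly 3.7 units apart; after: 3.2. That's 0.5 units closer together.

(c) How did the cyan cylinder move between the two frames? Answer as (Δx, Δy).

(2.6, -1.3)

The cyan cylinder was at about (4.8, 7.3) and moved to about (7.4, 6.0).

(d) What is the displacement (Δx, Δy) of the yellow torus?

(-1.6, 2.3)

The yellow torus was at about (4.4, 5.2) and moved to about (2.8, 7.5).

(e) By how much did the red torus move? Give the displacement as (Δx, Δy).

(2.3, -1.5)

The red torus was at about (7.1, 3.7) and moved to about (9.4, 2.2).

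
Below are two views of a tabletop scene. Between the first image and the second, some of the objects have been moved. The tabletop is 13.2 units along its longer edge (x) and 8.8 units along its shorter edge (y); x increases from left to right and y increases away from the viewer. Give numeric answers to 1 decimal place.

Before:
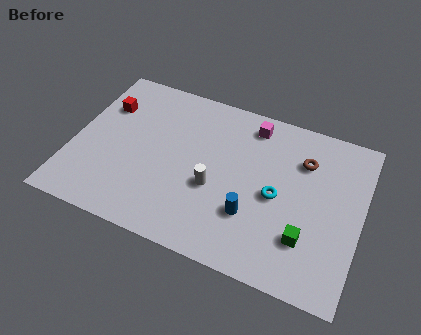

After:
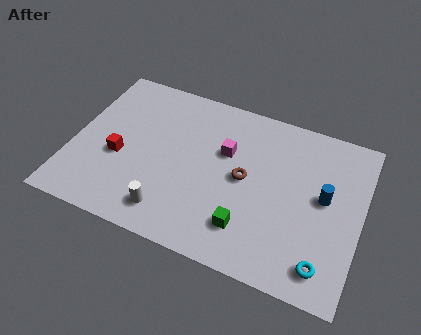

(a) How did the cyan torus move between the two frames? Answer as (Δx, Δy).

(2.4, -2.7)

From the two frames, the cyan torus sits at roughly (9.4, 4.1) before and (11.8, 1.4) after.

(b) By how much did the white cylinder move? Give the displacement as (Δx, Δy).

(-1.8, -2.0)

The white cylinder was at about (6.6, 3.5) and moved to about (4.8, 1.5).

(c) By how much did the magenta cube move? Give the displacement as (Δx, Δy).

(-1.0, -1.9)

The magenta cube started near (7.9, 7.5) and ended near (6.9, 5.6).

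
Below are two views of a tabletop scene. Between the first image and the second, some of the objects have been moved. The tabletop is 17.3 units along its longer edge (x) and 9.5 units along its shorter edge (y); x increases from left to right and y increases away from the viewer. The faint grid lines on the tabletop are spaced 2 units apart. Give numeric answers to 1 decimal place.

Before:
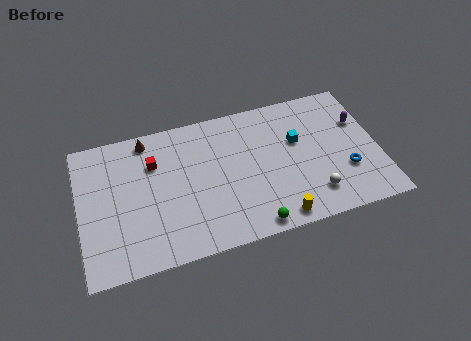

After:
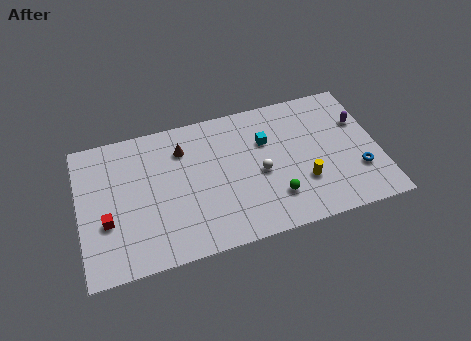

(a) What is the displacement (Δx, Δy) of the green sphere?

(1.4, 1.5)

From the two frames, the green sphere sits at roughly (9.7, 0.9) before and (11.1, 2.4) after.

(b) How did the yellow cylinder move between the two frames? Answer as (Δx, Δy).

(1.7, 2.0)

The yellow cylinder was at about (11.1, 1.0) and moved to about (12.8, 3.0).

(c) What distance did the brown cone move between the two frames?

2.3

The brown cone was near (4.1, 8.4) before and (6.1, 7.2) after, so it travelled √(2.0² + 1.2²) ≈ 2.3 units.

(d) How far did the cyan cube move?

1.9

From (12.7, 5.9) to (10.9, 6.4), the cyan cube covered √(1.8² + 0.5²) ≈ 1.9 units.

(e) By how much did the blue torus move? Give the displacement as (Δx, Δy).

(0.7, -0.2)

From the two frames, the blue torus sits at roughly (15.3, 3.1) before and (16.0, 2.9) after.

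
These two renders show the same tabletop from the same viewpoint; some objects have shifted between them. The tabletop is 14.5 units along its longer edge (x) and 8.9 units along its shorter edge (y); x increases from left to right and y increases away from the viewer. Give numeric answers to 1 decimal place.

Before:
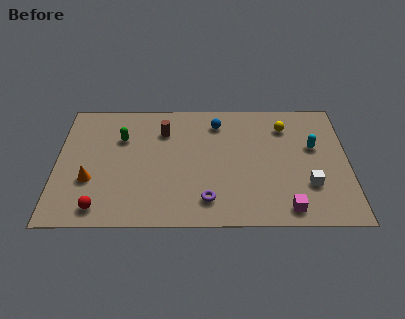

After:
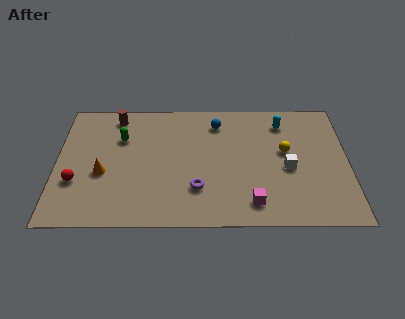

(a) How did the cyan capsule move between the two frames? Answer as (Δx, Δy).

(-1.5, 1.8)

The cyan capsule was at about (12.8, 5.4) and moved to about (11.3, 7.2).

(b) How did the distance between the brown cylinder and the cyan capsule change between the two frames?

+0.8

They were about 7.6 units apart before and 8.4 after — 0.8 units further apart.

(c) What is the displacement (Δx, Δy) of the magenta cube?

(-1.7, 0.4)

The magenta cube started near (11.4, 1.1) and ended near (9.7, 1.5).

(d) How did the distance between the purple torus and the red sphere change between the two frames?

+0.7

The distance was about 5.3 in the first image and 6.0 in the second, so they moved 0.7 units further apart.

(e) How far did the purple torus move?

0.9

The purple torus moved from about (7.5, 1.7) to (7.0, 2.5), a distance of √(0.5² + 0.8²) ≈ 0.9.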